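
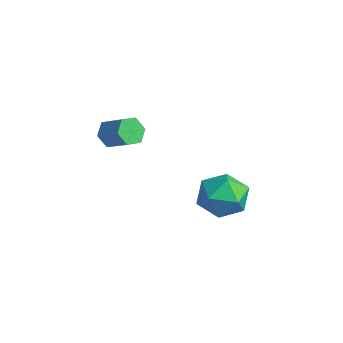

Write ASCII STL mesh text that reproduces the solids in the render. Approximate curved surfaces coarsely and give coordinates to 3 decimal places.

solid 
facet normal -0.804 -0.595 0.020
outer loop
vertex -2.221 -0.201 -2.622
vertex -1.57 -1.085 -2.738
vertex -1.821 -0.712 -1.729
endloop
endfacet
facet normal -0.913 -0.004 0.407
outer loop
vertex -2.221 -0.201 -2.622
vertex -1.821 -0.712 -1.729
vertex -1.844 0.391 -1.77
endloop
endfacet
facet normal -0.829 0.559 -0.021
outer loop
vertex -2.221 -0.201 -2.622
vertex -1.844 0.391 -1.77
vertex -1.609 0.7 -2.803
endloop
endfacet
facet normal -0.667 0.317 -0.674
outer loop
vertex -2.221 -0.201 -2.622
vertex -1.609 0.7 -2.803
vertex -1.439 -0.213 -3.401
endloop
endfacet
facet normal -0.651 -0.395 -0.648
outer loop
vertex -2.221 -0.201 -2.622
vertex -1.439 -0.213 -3.401
vertex -1.57 -1.085 -2.738
endloop
endfacet
facet normal -0.410 0.025 0.912
outer loop
vertex -1.844 0.391 -1.77
vertex -1.821 -0.712 -1.729
vertex -0.961 -0.127 -1.359
endloop
endfacet
facet normal -0.233 -0.930 0.286
outer loop
vertex -1.821 -0.712 -1.729
vertex -1.57 -1.085 -2.738
vertex -0.791 -1.04 -1.957
endloop
endfacet
facet normal 0.014 -0.607 -0.795
outer loop
vertex -1.57 -1.085 -2.738
vertex -1.439 -0.213 -3.401
vertex -0.556 -0.731 -2.99
endloop
endfacet
facet normal -0.011 0.546 -0.837
outer loop
vertex -1.439 -0.213 -3.401
vertex -1.609 0.7 -2.803
vertex -0.579 0.372 -3.031
endloop
endfacet
facet normal -0.273 0.937 0.218
outer loop
vertex -1.609 0.7 -2.803
vertex -1.844 0.391 -1.77
vertex -0.83 0.745 -2.022
endloop
endfacet
facet normal 0.667 -0.317 0.674
outer loop
vertex -0.179 -0.139 -2.138
vertex -0.961 -0.127 -1.359
vertex -0.791 -1.04 -1.957
endloop
endfacet
facet normal 0.829 -0.559 0.021
outer loop
vertex -0.179 -0.139 -2.138
vertex -0.791 -1.04 -1.957
vertex -0.556 -0.731 -2.99
endloop
endfacet
facet normal 0.913 0.004 -0.407
outer loop
vertex -0.179 -0.139 -2.138
vertex -0.556 -0.731 -2.99
vertex -0.579 0.372 -3.031
endloop
endfacet
facet normal 0.804 0.595 -0.020
outer loop
vertex -0.179 -0.139 -2.138
vertex -0.579 0.372 -3.031
vertex -0.83 0.745 -2.022
endloop
endfacet
facet normal 0.651 0.395 0.648
outer loop
vertex -0.179 -0.139 -2.138
vertex -0.83 0.745 -2.022
vertex -0.961 -0.127 -1.359
endloop
endfacet
facet normal 0.011 -0.546 0.837
outer loop
vertex -0.791 -1.04 -1.957
vertex -0.961 -0.127 -1.359
vertex -1.821 -0.712 -1.729
endloop
endfacet
facet normal 0.273 -0.937 -0.218
outer loop
vertex -0.556 -0.731 -2.99
vertex -0.791 -1.04 -1.957
vertex -1.57 -1.085 -2.738
endloop
endfacet
facet normal 0.410 -0.025 -0.912
outer loop
vertex -0.579 0.372 -3.031
vertex -0.556 -0.731 -2.99
vertex -1.439 -0.213 -3.401
endloop
endfacet
facet normal 0.233 0.930 -0.286
outer loop
vertex -0.83 0.745 -2.022
vertex -0.579 0.372 -3.031
vertex -1.609 0.7 -2.803
endloop
endfacet
facet normal -0.014 0.607 0.795
outer loop
vertex -0.961 -0.127 -1.359
vertex -0.83 0.745 -2.022
vertex -1.844 0.391 -1.77
endloop
endfacet
facet normal -0.823 -0.262 -0.503
outer loop
vertex -2.321 -3.819 1.029
vertex -2.571 -4.063 1.565
vertex -2.674 -3.45 1.414
endloop
endfacet
facet normal 0.133 0.774 -0.620
outer loop
vertex -2.321 -3.819 1.029
vertex -2.674 -3.45 1.414
vertex -1.358 -3.512 1.619
endloop
endfacet
facet normal 0.133 0.774 -0.619
outer loop
vertex -1.358 -3.512 1.619
vertex -2.674 -3.45 1.414
vertex -1.712 -3.143 2.004
endloop
endfacet
facet normal 0.822 0.262 0.505
outer loop
vertex -1.358 -3.512 1.619
vertex -1.712 -3.143 2.004
vertex -1.609 -3.757 2.155
endloop
endfacet
facet normal -0.822 -0.263 -0.505
outer loop
vertex -2.674 -3.45 1.414
vertex -2.571 -4.063 1.565
vertex -2.925 -3.695 1.95
endloop
endfacet
facet normal -0.413 0.886 0.212
outer loop
vertex -2.674 -3.45 1.414
vertex -2.925 -3.695 1.95
vertex -1.712 -3.143 2.004
endloop
endfacet
facet normal -0.413 0.886 0.212
outer loop
vertex -1.712 -3.143 2.004
vertex -2.925 -3.695 1.95
vertex -1.963 -3.388 2.54
endloop
endfacet
facet normal 0.822 0.262 0.505
outer loop
vertex -1.712 -3.143 2.004
vertex -1.963 -3.388 2.54
vertex -1.609 -3.757 2.155
endloop
endfacet
facet normal -0.822 -0.263 -0.505
outer loop
vertex -2.925 -3.695 1.95
vertex -2.571 -4.063 1.565
vertex -2.822 -4.308 2.101
endloop
endfacet
facet normal -0.545 0.113 0.831
outer loop
vertex -2.925 -3.695 1.95
vertex -2.822 -4.308 2.101
vertex -1.963 -3.388 2.54
endloop
endfacet
facet normal -0.545 0.112 0.831
outer loop
vertex -1.963 -3.388 2.54
vertex -2.822 -4.308 2.101
vertex -1.859 -4.001 2.691
endloop
endfacet
facet normal 0.823 0.264 0.504
outer loop
vertex -1.963 -3.388 2.54
vertex -1.859 -4.001 2.691
vertex -1.609 -3.757 2.155
endloop
endfacet
facet normal -0.822 -0.262 -0.505
outer loop
vertex -2.822 -4.308 2.101
vertex -2.571 -4.063 1.565
vertex -2.468 -4.677 1.716
endloop
endfacet
facet normal -0.133 -0.774 0.619
outer loop
vertex -2.822 -4.308 2.101
vertex -2.468 -4.677 1.716
vertex -1.859 -4.001 2.691
endloop
endfacet
facet normal -0.133 -0.774 0.619
outer loop
vertex -1.859 -4.001 2.691
vertex -2.468 -4.677 1.716
vertex -1.506 -4.37 2.306
endloop
endfacet
facet normal 0.823 0.262 0.503
outer loop
vertex -1.859 -4.001 2.691
vertex -1.506 -4.37 2.306
vertex -1.609 -3.757 2.155
endloop
endfacet
facet normal -0.822 -0.262 -0.505
outer loop
vertex -2.468 -4.677 1.716
vertex -2.571 -4.063 1.565
vertex -2.217 -4.432 1.18
endloop
endfacet
facet normal 0.413 -0.886 -0.212
outer loop
vertex -2.468 -4.677 1.716
vertex -2.217 -4.432 1.18
vertex -1.506 -4.37 2.306
endloop
endfacet
facet normal 0.413 -0.886 -0.212
outer loop
vertex -1.506 -4.37 2.306
vertex -2.217 -4.432 1.18
vertex -1.255 -4.125 1.77
endloop
endfacet
facet normal 0.822 0.263 0.505
outer loop
vertex -1.506 -4.37 2.306
vertex -1.255 -4.125 1.77
vertex -1.609 -3.757 2.155
endloop
endfacet
facet normal -0.823 -0.264 -0.504
outer loop
vertex -2.217 -4.432 1.18
vertex -2.571 -4.063 1.565
vertex -2.321 -3.819 1.029
endloop
endfacet
facet normal 0.545 -0.112 -0.831
outer loop
vertex -2.217 -4.432 1.18
vertex -2.321 -3.819 1.029
vertex -1.255 -4.125 1.77
endloop
endfacet
facet normal 0.545 -0.113 -0.831
outer loop
vertex -1.255 -4.125 1.77
vertex -2.321 -3.819 1.029
vertex -1.358 -3.512 1.619
endloop
endfacet
facet normal 0.822 0.263 0.505
outer loop
vertex -1.255 -4.125 1.77
vertex -1.358 -3.512 1.619
vertex -1.609 -3.757 2.155
endloop
endfacet

endsolid


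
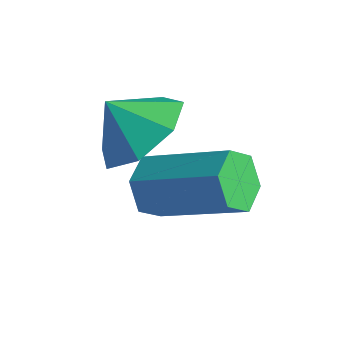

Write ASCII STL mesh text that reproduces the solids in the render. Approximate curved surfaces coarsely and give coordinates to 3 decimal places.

solid 
facet normal -0.814 -0.332 -0.477
outer loop
vertex -1.804 -2.522 -0.938
vertex -2.192 -2.384 -0.372
vertex -2.104 -1.894 -0.863
endloop
endfacet
facet normal 0.393 0.292 -0.872
outer loop
vertex -1.804 -2.522 -0.938
vertex -2.104 -1.894 -0.863
vertex -0.16 -1.853 0.026
endloop
endfacet
facet normal 0.393 0.291 -0.872
outer loop
vertex -0.16 -1.853 0.026
vertex -2.104 -1.894 -0.863
vertex -0.459 -1.225 0.101
endloop
endfacet
facet normal 0.814 0.330 0.478
outer loop
vertex -0.16 -1.853 0.026
vertex -0.459 -1.225 0.101
vertex -0.548 -1.716 0.592
endloop
endfacet
facet normal -0.814 -0.332 -0.477
outer loop
vertex -2.104 -1.894 -0.863
vertex -2.192 -2.384 -0.372
vertex -2.492 -1.756 -0.297
endloop
endfacet
facet normal -0.174 0.923 -0.344
outer loop
vertex -2.104 -1.894 -0.863
vertex -2.492 -1.756 -0.297
vertex -0.459 -1.225 0.101
endloop
endfacet
facet normal -0.174 0.923 -0.344
outer loop
vertex -0.459 -1.225 0.101
vertex -2.492 -1.756 -0.297
vertex -0.847 -1.087 0.667
endloop
endfacet
facet normal 0.814 0.330 0.478
outer loop
vertex -0.459 -1.225 0.101
vertex -0.847 -1.087 0.667
vertex -0.548 -1.716 0.592
endloop
endfacet
facet normal -0.814 -0.332 -0.477
outer loop
vertex -2.492 -1.756 -0.297
vertex -2.192 -2.384 -0.372
vertex -2.58 -2.247 0.194
endloop
endfacet
facet normal -0.567 0.631 0.529
outer loop
vertex -2.492 -1.756 -0.297
vertex -2.58 -2.247 0.194
vertex -0.847 -1.087 0.667
endloop
endfacet
facet normal -0.567 0.632 0.529
outer loop
vertex -0.847 -1.087 0.667
vertex -2.58 -2.247 0.194
vertex -0.936 -1.578 1.158
endloop
endfacet
facet normal 0.814 0.330 0.478
outer loop
vertex -0.847 -1.087 0.667
vertex -0.936 -1.578 1.158
vertex -0.548 -1.716 0.592
endloop
endfacet
facet normal -0.814 -0.330 -0.478
outer loop
vertex -2.58 -2.247 0.194
vertex -2.192 -2.384 -0.372
vertex -2.281 -2.875 0.119
endloop
endfacet
facet normal -0.393 -0.291 0.872
outer loop
vertex -2.58 -2.247 0.194
vertex -2.281 -2.875 0.119
vertex -0.936 -1.578 1.158
endloop
endfacet
facet normal -0.393 -0.292 0.872
outer loop
vertex -0.936 -1.578 1.158
vertex -2.281 -2.875 0.119
vertex -0.636 -2.206 1.083
endloop
endfacet
facet normal 0.814 0.332 0.477
outer loop
vertex -0.936 -1.578 1.158
vertex -0.636 -2.206 1.083
vertex -0.548 -1.716 0.592
endloop
endfacet
facet normal -0.814 -0.330 -0.478
outer loop
vertex -2.281 -2.875 0.119
vertex -2.192 -2.384 -0.372
vertex -1.893 -3.013 -0.447
endloop
endfacet
facet normal 0.174 -0.923 0.344
outer loop
vertex -2.281 -2.875 0.119
vertex -1.893 -3.013 -0.447
vertex -0.636 -2.206 1.083
endloop
endfacet
facet normal 0.174 -0.923 0.344
outer loop
vertex -0.636 -2.206 1.083
vertex -1.893 -3.013 -0.447
vertex -0.248 -2.344 0.517
endloop
endfacet
facet normal 0.814 0.332 0.477
outer loop
vertex -0.636 -2.206 1.083
vertex -0.248 -2.344 0.517
vertex -0.548 -1.716 0.592
endloop
endfacet
facet normal -0.814 -0.330 -0.478
outer loop
vertex -1.893 -3.013 -0.447
vertex -2.192 -2.384 -0.372
vertex -1.804 -2.522 -0.938
endloop
endfacet
facet normal 0.567 -0.632 -0.529
outer loop
vertex -1.893 -3.013 -0.447
vertex -1.804 -2.522 -0.938
vertex -0.248 -2.344 0.517
endloop
endfacet
facet normal 0.567 -0.631 -0.529
outer loop
vertex -0.248 -2.344 0.517
vertex -1.804 -2.522 -0.938
vertex -0.16 -1.853 0.026
endloop
endfacet
facet normal 0.814 0.332 0.477
outer loop
vertex -0.248 -2.344 0.517
vertex -0.16 -1.853 0.026
vertex -0.548 -1.716 0.592
endloop
endfacet
facet normal 0.582 0.335 -0.742
outer loop
vertex -1.613 -3.249 1.606
vertex -2.298 -2.506 1.404
vertex -1.493 -2.48 2.047
endloop
endfacet
facet normal 0.212 -0.511 0.833
outer loop
vertex -1.613 -3.249 1.606
vertex -1.493 -2.48 2.047
vertex -2.902 -2.854 2.176
endloop
endfacet
facet normal 0.581 0.335 -0.742
outer loop
vertex -1.493 -2.48 2.047
vertex -2.298 -2.506 1.404
vertex -1.979 -1.731 2.004
endloop
endfacet
facet normal 0.065 0.099 0.993
outer loop
vertex -1.493 -2.48 2.047
vertex -1.979 -1.731 2.004
vertex -2.902 -2.854 2.176
endloop
endfacet
facet normal 0.582 0.335 -0.741
outer loop
vertex -1.979 -1.731 2.004
vertex -2.298 -2.506 1.404
vertex -2.705 -1.566 1.509
endloop
endfacet
facet normal -0.423 0.467 0.776
outer loop
vertex -1.979 -1.731 2.004
vertex -2.705 -1.566 1.509
vertex -2.902 -2.854 2.176
endloop
endfacet
facet normal 0.581 0.335 -0.742
outer loop
vertex -2.705 -1.566 1.509
vertex -2.298 -2.506 1.404
vertex -3.124 -2.108 0.936
endloop
endfacet
facet normal -0.883 0.315 0.348
outer loop
vertex -2.705 -1.566 1.509
vertex -3.124 -2.108 0.936
vertex -2.902 -2.854 2.176
endloop
endfacet
facet normal 0.581 0.335 -0.742
outer loop
vertex -3.124 -2.108 0.936
vertex -2.298 -2.506 1.404
vertex -2.921 -2.95 0.715
endloop
endfacet
facet normal -0.970 -0.241 0.028
outer loop
vertex -3.124 -2.108 0.936
vertex -2.921 -2.95 0.715
vertex -2.902 -2.854 2.176
endloop
endfacet
facet normal 0.582 0.334 -0.741
outer loop
vertex -2.921 -2.95 0.715
vertex -2.298 -2.506 1.404
vertex -2.249 -3.458 1.013
endloop
endfacet
facet normal -0.619 -0.783 0.060
outer loop
vertex -2.921 -2.95 0.715
vertex -2.249 -3.458 1.013
vertex -2.902 -2.854 2.176
endloop
endfacet
facet normal 0.582 0.335 -0.742
outer loop
vertex -2.249 -3.458 1.013
vertex -2.298 -2.506 1.404
vertex -1.613 -3.249 1.606
endloop
endfacet
facet normal -0.092 -0.904 0.418
outer loop
vertex -2.249 -3.458 1.013
vertex -1.613 -3.249 1.606
vertex -2.902 -2.854 2.176
endloop
endfacet

endsolid


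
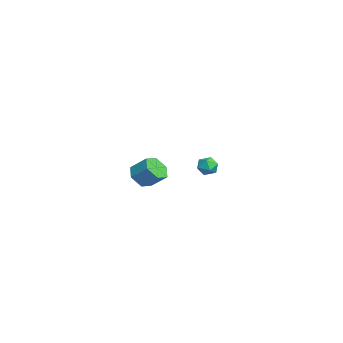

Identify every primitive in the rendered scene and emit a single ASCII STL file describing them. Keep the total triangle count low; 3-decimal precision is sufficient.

solid 
facet normal -0.717 -0.682 0.143
outer loop
vertex -4.584 1.144 -0.943
vertex -4.212 0.689 -1.248
vertex -4.161 0.773 -0.593
endloop
endfacet
facet normal -0.721 -0.195 0.665
outer loop
vertex -4.584 1.144 -0.943
vertex -4.161 0.773 -0.593
vertex -4.218 1.42 -0.465
endloop
endfacet
facet normal -0.816 0.447 0.367
outer loop
vertex -4.584 1.144 -0.943
vertex -4.218 1.42 -0.465
vertex -4.304 1.736 -1.041
endloop
endfacet
facet normal -0.871 0.356 -0.339
outer loop
vertex -4.584 1.144 -0.943
vertex -4.304 1.736 -1.041
vertex -4.3 1.284 -1.525
endloop
endfacet
facet normal -0.810 -0.342 -0.477
outer loop
vertex -4.584 1.144 -0.943
vertex -4.3 1.284 -1.525
vertex -4.212 0.689 -1.248
endloop
endfacet
facet normal -0.079 -0.200 0.977
outer loop
vertex -4.218 1.42 -0.465
vertex -4.161 0.773 -0.593
vertex -3.62 1.136 -0.475
endloop
endfacet
facet normal -0.073 -0.989 0.132
outer loop
vertex -4.161 0.773 -0.593
vertex -4.212 0.689 -1.248
vertex -3.616 0.684 -0.959
endloop
endfacet
facet normal -0.223 -0.438 -0.871
outer loop
vertex -4.212 0.689 -1.248
vertex -4.3 1.284 -1.525
vertex -3.702 1.0 -1.535
endloop
endfacet
facet normal -0.322 0.691 -0.648
outer loop
vertex -4.3 1.284 -1.525
vertex -4.304 1.736 -1.041
vertex -3.759 1.647 -1.407
endloop
endfacet
facet normal -0.233 0.838 0.494
outer loop
vertex -4.304 1.736 -1.041
vertex -4.218 1.42 -0.465
vertex -3.708 1.731 -0.752
endloop
endfacet
facet normal 0.871 -0.356 0.339
outer loop
vertex -3.336 1.276 -1.057
vertex -3.62 1.136 -0.475
vertex -3.616 0.684 -0.959
endloop
endfacet
facet normal 0.816 -0.447 -0.367
outer loop
vertex -3.336 1.276 -1.057
vertex -3.616 0.684 -0.959
vertex -3.702 1.0 -1.535
endloop
endfacet
facet normal 0.721 0.195 -0.665
outer loop
vertex -3.336 1.276 -1.057
vertex -3.702 1.0 -1.535
vertex -3.759 1.647 -1.407
endloop
endfacet
facet normal 0.717 0.682 -0.143
outer loop
vertex -3.336 1.276 -1.057
vertex -3.759 1.647 -1.407
vertex -3.708 1.731 -0.752
endloop
endfacet
facet normal 0.810 0.342 0.477
outer loop
vertex -3.336 1.276 -1.057
vertex -3.708 1.731 -0.752
vertex -3.62 1.136 -0.475
endloop
endfacet
facet normal 0.322 -0.691 0.648
outer loop
vertex -3.616 0.684 -0.959
vertex -3.62 1.136 -0.475
vertex -4.161 0.773 -0.593
endloop
endfacet
facet normal 0.233 -0.838 -0.494
outer loop
vertex -3.702 1.0 -1.535
vertex -3.616 0.684 -0.959
vertex -4.212 0.689 -1.248
endloop
endfacet
facet normal 0.079 0.200 -0.977
outer loop
vertex -3.759 1.647 -1.407
vertex -3.702 1.0 -1.535
vertex -4.3 1.284 -1.525
endloop
endfacet
facet normal 0.073 0.989 -0.132
outer loop
vertex -3.708 1.731 -0.752
vertex -3.759 1.647 -1.407
vertex -4.304 1.736 -1.041
endloop
endfacet
facet normal 0.223 0.438 0.871
outer loop
vertex -3.62 1.136 -0.475
vertex -3.708 1.731 -0.752
vertex -4.218 1.42 -0.465
endloop
endfacet
facet normal -0.374 -0.664 -0.647
outer loop
vertex 3.455 -2.636 0.755
vertex 2.779 -2.634 1.144
vertex 2.895 -2.13 0.56
endloop
endfacet
facet normal 0.587 0.373 -0.719
outer loop
vertex 3.455 -2.636 0.755
vertex 2.895 -2.13 0.56
vertex 3.878 -1.888 1.488
endloop
endfacet
facet normal 0.587 0.372 -0.719
outer loop
vertex 3.878 -1.888 1.488
vertex 2.895 -2.13 0.56
vertex 3.318 -1.381 1.293
endloop
endfacet
facet normal 0.374 0.663 0.649
outer loop
vertex 3.878 -1.888 1.488
vertex 3.318 -1.381 1.293
vertex 3.201 -1.886 1.876
endloop
endfacet
facet normal -0.374 -0.664 -0.647
outer loop
vertex 2.895 -2.13 0.56
vertex 2.779 -2.634 1.144
vertex 2.219 -2.128 0.949
endloop
endfacet
facet normal -0.329 0.749 -0.575
outer loop
vertex 2.895 -2.13 0.56
vertex 2.219 -2.128 0.949
vertex 3.318 -1.381 1.293
endloop
endfacet
facet normal -0.329 0.749 -0.576
outer loop
vertex 3.318 -1.381 1.293
vertex 2.219 -2.128 0.949
vertex 2.641 -1.379 1.682
endloop
endfacet
facet normal 0.375 0.662 0.649
outer loop
vertex 3.318 -1.381 1.293
vertex 2.641 -1.379 1.682
vertex 3.201 -1.886 1.876
endloop
endfacet
facet normal -0.374 -0.663 -0.648
outer loop
vertex 2.219 -2.128 0.949
vertex 2.779 -2.634 1.144
vertex 2.102 -2.632 1.532
endloop
endfacet
facet normal -0.915 0.377 0.142
outer loop
vertex 2.219 -2.128 0.949
vertex 2.102 -2.632 1.532
vertex 2.641 -1.379 1.682
endloop
endfacet
facet normal -0.915 0.376 0.144
outer loop
vertex 2.641 -1.379 1.682
vertex 2.102 -2.632 1.532
vertex 2.525 -1.884 2.265
endloop
endfacet
facet normal 0.375 0.662 0.648
outer loop
vertex 2.641 -1.379 1.682
vertex 2.525 -1.884 2.265
vertex 3.201 -1.886 1.876
endloop
endfacet
facet normal -0.374 -0.663 -0.649
outer loop
vertex 2.102 -2.632 1.532
vertex 2.779 -2.634 1.144
vertex 2.662 -3.139 1.727
endloop
endfacet
facet normal -0.587 -0.372 0.719
outer loop
vertex 2.102 -2.632 1.532
vertex 2.662 -3.139 1.727
vertex 2.525 -1.884 2.265
endloop
endfacet
facet normal -0.587 -0.372 0.719
outer loop
vertex 2.525 -1.884 2.265
vertex 2.662 -3.139 1.727
vertex 3.085 -2.39 2.46
endloop
endfacet
facet normal 0.374 0.664 0.647
outer loop
vertex 2.525 -1.884 2.265
vertex 3.085 -2.39 2.46
vertex 3.201 -1.886 1.876
endloop
endfacet
facet normal -0.375 -0.662 -0.649
outer loop
vertex 2.662 -3.139 1.727
vertex 2.779 -2.634 1.144
vertex 3.339 -3.141 1.338
endloop
endfacet
facet normal 0.329 -0.749 0.576
outer loop
vertex 2.662 -3.139 1.727
vertex 3.339 -3.141 1.338
vertex 3.085 -2.39 2.46
endloop
endfacet
facet normal 0.329 -0.749 0.576
outer loop
vertex 3.085 -2.39 2.46
vertex 3.339 -3.141 1.338
vertex 3.761 -2.392 2.071
endloop
endfacet
facet normal 0.374 0.664 0.647
outer loop
vertex 3.085 -2.39 2.46
vertex 3.761 -2.392 2.071
vertex 3.201 -1.886 1.876
endloop
endfacet
facet normal -0.375 -0.662 -0.648
outer loop
vertex 3.339 -3.141 1.338
vertex 2.779 -2.634 1.144
vertex 3.455 -2.636 0.755
endloop
endfacet
facet normal 0.916 -0.376 -0.143
outer loop
vertex 3.339 -3.141 1.338
vertex 3.455 -2.636 0.755
vertex 3.761 -2.392 2.071
endloop
endfacet
facet normal 0.915 -0.378 -0.143
outer loop
vertex 3.761 -2.392 2.071
vertex 3.455 -2.636 0.755
vertex 3.878 -1.888 1.488
endloop
endfacet
facet normal 0.374 0.663 0.648
outer loop
vertex 3.761 -2.392 2.071
vertex 3.878 -1.888 1.488
vertex 3.201 -1.886 1.876
endloop
endfacet

endsolid


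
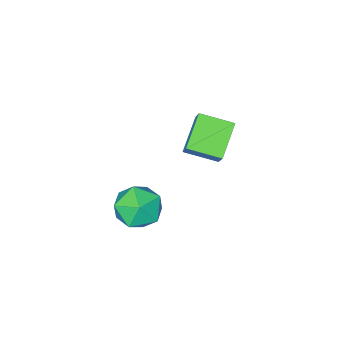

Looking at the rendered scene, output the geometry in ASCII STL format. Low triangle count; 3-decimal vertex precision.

solid 
facet normal -0.637 0.727 -0.257
outer loop
vertex -4.324 1.302 3.183
vertex -3.077 2.051 2.21
vertex -4.712 0.593 2.139
endloop
endfacet
facet normal -0.712 -0.428 0.556
outer loop
vertex -3.743 -0.511 2.53
vertex -4.324 1.302 3.183
vertex -4.712 0.593 2.139
endloop
endfacet
facet normal -0.637 0.727 -0.257
outer loop
vertex -4.712 0.593 2.139
vertex -3.077 2.051 2.21
vertex -3.465 1.342 1.166
endloop
endfacet
facet normal -0.294 -0.538 -0.790
outer loop
vertex -3.465 1.342 1.166
vertex -3.743 -0.511 2.53
vertex -4.712 0.593 2.139
endloop
endfacet
facet normal 0.294 0.538 0.790
outer loop
vertex -4.324 1.302 3.183
vertex -2.108 0.947 2.601
vertex -3.077 2.051 2.21
endloop
endfacet
facet normal -0.712 -0.428 0.556
outer loop
vertex -3.355 0.198 3.574
vertex -4.324 1.302 3.183
vertex -3.743 -0.511 2.53
endloop
endfacet
facet normal 0.294 0.538 0.790
outer loop
vertex -3.355 0.198 3.574
vertex -2.108 0.947 2.601
vertex -4.324 1.302 3.183
endloop
endfacet
facet normal 0.712 0.428 -0.556
outer loop
vertex -3.077 2.051 2.21
vertex -2.108 0.947 2.601
vertex -3.465 1.342 1.166
endloop
endfacet
facet normal -0.294 -0.538 -0.790
outer loop
vertex -2.496 0.238 1.557
vertex -3.743 -0.511 2.53
vertex -3.465 1.342 1.166
endloop
endfacet
facet normal 0.712 0.428 -0.556
outer loop
vertex -3.465 1.342 1.166
vertex -2.108 0.947 2.601
vertex -2.496 0.238 1.557
endloop
endfacet
facet normal 0.637 -0.727 0.257
outer loop
vertex -2.496 0.238 1.557
vertex -3.355 0.198 3.574
vertex -3.743 -0.511 2.53
endloop
endfacet
facet normal 0.637 -0.727 0.257
outer loop
vertex -2.108 0.947 2.601
vertex -3.355 0.198 3.574
vertex -2.496 0.238 1.557
endloop
endfacet
facet normal -0.637 -0.176 0.750
outer loop
vertex 0.272 2.349 2.134
vertex 0.112 1.302 1.753
vertex 0.93 1.512 2.497
endloop
endfacet
facet normal -0.140 0.299 0.944
outer loop
vertex 0.272 2.349 2.134
vertex 0.93 1.512 2.497
vertex 1.379 2.512 2.247
endloop
endfacet
facet normal -0.176 0.852 0.494
outer loop
vertex 0.272 2.349 2.134
vertex 1.379 2.512 2.247
vertex 0.839 2.921 1.349
endloop
endfacet
facet normal -0.695 0.719 0.022
outer loop
vertex 0.272 2.349 2.134
vertex 0.839 2.921 1.349
vertex 0.056 2.173 1.043
endloop
endfacet
facet normal -0.980 0.084 0.180
outer loop
vertex 0.272 2.349 2.134
vertex 0.056 2.173 1.043
vertex 0.112 1.302 1.753
endloop
endfacet
facet normal 0.499 -0.007 0.867
outer loop
vertex 1.379 2.512 2.247
vertex 0.93 1.512 2.497
vertex 1.904 1.567 1.937
endloop
endfacet
facet normal -0.304 -0.775 0.553
outer loop
vertex 0.93 1.512 2.497
vertex 0.112 1.302 1.753
vertex 1.121 0.819 1.631
endloop
endfacet
facet normal -0.859 -0.356 -0.369
outer loop
vertex 0.112 1.302 1.753
vertex 0.056 2.173 1.043
vertex 0.581 1.228 0.733
endloop
endfacet
facet normal -0.397 0.672 -0.625
outer loop
vertex 0.056 2.173 1.043
vertex 0.839 2.921 1.349
vertex 1.03 2.228 0.483
endloop
endfacet
facet normal 0.441 0.887 0.139
outer loop
vertex 0.839 2.921 1.349
vertex 1.379 2.512 2.247
vertex 1.848 2.438 1.227
endloop
endfacet
facet normal 0.695 -0.719 -0.022
outer loop
vertex 1.688 1.391 0.846
vertex 1.904 1.567 1.937
vertex 1.121 0.819 1.631
endloop
endfacet
facet normal 0.176 -0.852 -0.494
outer loop
vertex 1.688 1.391 0.846
vertex 1.121 0.819 1.631
vertex 0.581 1.228 0.733
endloop
endfacet
facet normal 0.140 -0.299 -0.944
outer loop
vertex 1.688 1.391 0.846
vertex 0.581 1.228 0.733
vertex 1.03 2.228 0.483
endloop
endfacet
facet normal 0.637 0.176 -0.750
outer loop
vertex 1.688 1.391 0.846
vertex 1.03 2.228 0.483
vertex 1.848 2.438 1.227
endloop
endfacet
facet normal 0.980 -0.084 -0.180
outer loop
vertex 1.688 1.391 0.846
vertex 1.848 2.438 1.227
vertex 1.904 1.567 1.937
endloop
endfacet
facet normal 0.397 -0.672 0.625
outer loop
vertex 1.121 0.819 1.631
vertex 1.904 1.567 1.937
vertex 0.93 1.512 2.497
endloop
endfacet
facet normal -0.441 -0.887 -0.139
outer loop
vertex 0.581 1.228 0.733
vertex 1.121 0.819 1.631
vertex 0.112 1.302 1.753
endloop
endfacet
facet normal -0.499 0.007 -0.867
outer loop
vertex 1.03 2.228 0.483
vertex 0.581 1.228 0.733
vertex 0.056 2.173 1.043
endloop
endfacet
facet normal 0.304 0.775 -0.553
outer loop
vertex 1.848 2.438 1.227
vertex 1.03 2.228 0.483
vertex 0.839 2.921 1.349
endloop
endfacet
facet normal 0.859 0.356 0.369
outer loop
vertex 1.904 1.567 1.937
vertex 1.848 2.438 1.227
vertex 1.379 2.512 2.247
endloop
endfacet

endsolid


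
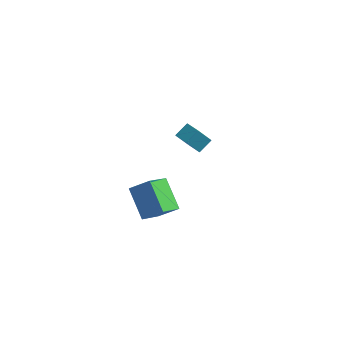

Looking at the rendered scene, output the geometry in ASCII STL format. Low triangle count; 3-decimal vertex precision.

solid 
facet normal -0.759 -0.245 -0.604
outer loop
vertex -1.645 -3.1 -1.833
vertex -1.461 -1.749 -2.612
vertex -0.383 -3.981 -3.062
endloop
endfacet
facet normal -0.117 -0.860 0.496
outer loop
vertex 0.641 -3.651 -2.248
vertex -1.645 -3.1 -1.833
vertex -0.383 -3.981 -3.062
endloop
endfacet
facet normal -0.759 -0.245 -0.603
outer loop
vertex -0.383 -3.981 -3.062
vertex -1.461 -1.749 -2.612
vertex -0.199 -2.631 -3.842
endloop
endfacet
facet normal 0.640 -0.448 -0.624
outer loop
vertex -0.199 -2.631 -3.842
vertex 0.641 -3.651 -2.248
vertex -0.383 -3.981 -3.062
endloop
endfacet
facet normal -0.640 0.447 0.624
outer loop
vertex -1.645 -3.1 -1.833
vertex -0.437 -1.419 -1.798
vertex -1.461 -1.749 -2.612
endloop
endfacet
facet normal -0.117 -0.860 0.497
outer loop
vertex -0.621 -2.769 -1.018
vertex -1.645 -3.1 -1.833
vertex 0.641 -3.651 -2.248
endloop
endfacet
facet normal -0.641 0.448 0.624
outer loop
vertex -0.621 -2.769 -1.018
vertex -0.437 -1.419 -1.798
vertex -1.645 -3.1 -1.833
endloop
endfacet
facet normal 0.117 0.860 -0.496
outer loop
vertex -1.461 -1.749 -2.612
vertex -0.437 -1.419 -1.798
vertex -0.199 -2.631 -3.842
endloop
endfacet
facet normal 0.641 -0.447 -0.624
outer loop
vertex 0.825 -2.3 -3.027
vertex 0.641 -3.651 -2.248
vertex -0.199 -2.631 -3.842
endloop
endfacet
facet normal 0.117 0.860 -0.496
outer loop
vertex -0.199 -2.631 -3.842
vertex -0.437 -1.419 -1.798
vertex 0.825 -2.3 -3.027
endloop
endfacet
facet normal 0.759 0.245 0.603
outer loop
vertex 0.825 -2.3 -3.027
vertex -0.621 -2.769 -1.018
vertex 0.641 -3.651 -2.248
endloop
endfacet
facet normal 0.759 0.245 0.603
outer loop
vertex -0.437 -1.419 -1.798
vertex -0.621 -2.769 -1.018
vertex 0.825 -2.3 -3.027
endloop
endfacet
facet normal -0.893 0.439 -0.103
outer loop
vertex -2.518 3.312 -2.781
vertex -2.209 4.074 -2.211
vertex -2.061 3.975 -3.914
endloop
endfacet
facet normal -0.310 -0.761 -0.570
outer loop
vertex -1.151 3.526 -3.809
vertex -2.518 3.312 -2.781
vertex -2.061 3.975 -3.914
endloop
endfacet
facet normal -0.892 0.440 -0.103
outer loop
vertex -2.061 3.975 -3.914
vertex -2.209 4.074 -2.211
vertex -1.752 4.736 -3.344
endloop
endfacet
facet normal 0.329 0.477 -0.815
outer loop
vertex -1.752 4.736 -3.344
vertex -1.151 3.526 -3.809
vertex -2.061 3.975 -3.914
endloop
endfacet
facet normal -0.329 -0.476 0.815
outer loop
vertex -2.518 3.312 -2.781
vertex -1.299 3.625 -2.106
vertex -2.209 4.074 -2.211
endloop
endfacet
facet normal -0.309 -0.762 -0.570
outer loop
vertex -1.608 2.864 -2.676
vertex -2.518 3.312 -2.781
vertex -1.151 3.526 -3.809
endloop
endfacet
facet normal -0.329 -0.477 0.815
outer loop
vertex -1.608 2.864 -2.676
vertex -1.299 3.625 -2.106
vertex -2.518 3.312 -2.781
endloop
endfacet
facet normal 0.310 0.761 0.570
outer loop
vertex -2.209 4.074 -2.211
vertex -1.299 3.625 -2.106
vertex -1.752 4.736 -3.344
endloop
endfacet
facet normal 0.329 0.477 -0.815
outer loop
vertex -0.842 4.288 -3.239
vertex -1.151 3.526 -3.809
vertex -1.752 4.736 -3.344
endloop
endfacet
facet normal 0.309 0.761 0.570
outer loop
vertex -1.752 4.736 -3.344
vertex -1.299 3.625 -2.106
vertex -0.842 4.288 -3.239
endloop
endfacet
facet normal 0.892 -0.439 0.103
outer loop
vertex -0.842 4.288 -3.239
vertex -1.608 2.864 -2.676
vertex -1.151 3.526 -3.809
endloop
endfacet
facet normal 0.892 -0.439 0.103
outer loop
vertex -1.299 3.625 -2.106
vertex -1.608 2.864 -2.676
vertex -0.842 4.288 -3.239
endloop
endfacet

endsolid


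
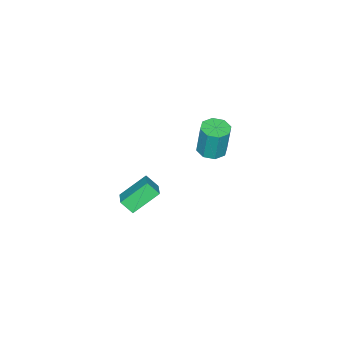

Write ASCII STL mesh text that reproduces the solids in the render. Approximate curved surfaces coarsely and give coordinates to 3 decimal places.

solid 
facet normal -0.725 -0.584 -0.366
outer loop
vertex 2.149 2.931 1.981
vertex 1.958 3.611 1.273
vertex 3.427 2.076 0.814
endloop
endfacet
facet normal 0.190 -0.681 0.707
outer loop
vertex 4.362 2.829 1.287
vertex 2.149 2.931 1.981
vertex 3.427 2.076 0.814
endloop
endfacet
facet normal -0.725 -0.584 -0.366
outer loop
vertex 3.427 2.076 0.814
vertex 1.958 3.611 1.273
vertex 3.236 2.756 0.107
endloop
endfacet
facet normal 0.662 -0.443 -0.605
outer loop
vertex 3.236 2.756 0.107
vertex 4.362 2.829 1.287
vertex 3.427 2.076 0.814
endloop
endfacet
facet normal -0.662 0.443 0.604
outer loop
vertex 2.149 2.931 1.981
vertex 2.893 4.364 1.746
vertex 1.958 3.611 1.273
endloop
endfacet
facet normal 0.191 -0.680 0.708
outer loop
vertex 3.084 3.684 2.453
vertex 2.149 2.931 1.981
vertex 4.362 2.829 1.287
endloop
endfacet
facet normal -0.662 0.443 0.605
outer loop
vertex 3.084 3.684 2.453
vertex 2.893 4.364 1.746
vertex 2.149 2.931 1.981
endloop
endfacet
facet normal -0.190 0.681 -0.708
outer loop
vertex 1.958 3.611 1.273
vertex 2.893 4.364 1.746
vertex 3.236 2.756 0.107
endloop
endfacet
facet normal 0.662 -0.443 -0.604
outer loop
vertex 4.171 3.509 0.579
vertex 4.362 2.829 1.287
vertex 3.236 2.756 0.107
endloop
endfacet
facet normal -0.191 0.680 -0.708
outer loop
vertex 3.236 2.756 0.107
vertex 2.893 4.364 1.746
vertex 4.171 3.509 0.579
endloop
endfacet
facet normal 0.725 0.584 0.366
outer loop
vertex 4.171 3.509 0.579
vertex 3.084 3.684 2.453
vertex 4.362 2.829 1.287
endloop
endfacet
facet normal 0.725 0.584 0.366
outer loop
vertex 2.893 4.364 1.746
vertex 3.084 3.684 2.453
vertex 4.171 3.509 0.579
endloop
endfacet
facet normal -0.023 -0.134 -0.991
outer loop
vertex -3.096 3.109 -0.254
vertex -3.995 3.085 -0.23
vertex -3.378 3.733 -0.332
endloop
endfacet
facet normal 0.912 0.403 -0.076
outer loop
vertex -3.096 3.109 -0.254
vertex -3.378 3.733 -0.332
vertex -3.046 3.399 1.886
endloop
endfacet
facet normal 0.912 0.403 -0.076
outer loop
vertex -3.046 3.399 1.886
vertex -3.378 3.733 -0.332
vertex -3.328 4.023 1.808
endloop
endfacet
facet normal 0.023 0.134 0.991
outer loop
vertex -3.046 3.399 1.886
vertex -3.328 4.023 1.808
vertex -3.945 3.375 1.91
endloop
endfacet
facet normal -0.023 -0.134 -0.991
outer loop
vertex -3.378 3.733 -0.332
vertex -3.995 3.085 -0.23
vertex -4.022 3.977 -0.35
endloop
endfacet
facet normal 0.354 0.925 -0.134
outer loop
vertex -3.378 3.733 -0.332
vertex -4.022 3.977 -0.35
vertex -3.328 4.023 1.808
endloop
endfacet
facet normal 0.354 0.925 -0.134
outer loop
vertex -3.328 4.023 1.808
vertex -4.022 3.977 -0.35
vertex -3.972 4.267 1.79
endloop
endfacet
facet normal 0.023 0.134 0.991
outer loop
vertex -3.328 4.023 1.808
vertex -3.972 4.267 1.79
vertex -3.945 3.375 1.91
endloop
endfacet
facet normal -0.023 -0.134 -0.991
outer loop
vertex -4.022 3.977 -0.35
vertex -3.995 3.085 -0.23
vertex -4.65 3.698 -0.298
endloop
endfacet
facet normal -0.411 0.905 -0.113
outer loop
vertex -4.022 3.977 -0.35
vertex -4.65 3.698 -0.298
vertex -3.972 4.267 1.79
endloop
endfacet
facet normal -0.411 0.905 -0.113
outer loop
vertex -3.972 4.267 1.79
vertex -4.65 3.698 -0.298
vertex -4.6 3.988 1.842
endloop
endfacet
facet normal 0.023 0.134 0.991
outer loop
vertex -3.972 4.267 1.79
vertex -4.6 3.988 1.842
vertex -3.945 3.375 1.91
endloop
endfacet
facet normal -0.023 -0.134 -0.991
outer loop
vertex -4.65 3.698 -0.298
vertex -3.995 3.085 -0.23
vertex -4.894 3.061 -0.206
endloop
endfacet
facet normal -0.935 0.354 -0.026
outer loop
vertex -4.65 3.698 -0.298
vertex -4.894 3.061 -0.206
vertex -4.6 3.988 1.842
endloop
endfacet
facet normal -0.935 0.354 -0.026
outer loop
vertex -4.6 3.988 1.842
vertex -4.894 3.061 -0.206
vertex -4.844 3.351 1.934
endloop
endfacet
facet normal 0.023 0.134 0.991
outer loop
vertex -4.6 3.988 1.842
vertex -4.844 3.351 1.934
vertex -3.945 3.375 1.91
endloop
endfacet
facet normal -0.023 -0.134 -0.991
outer loop
vertex -4.894 3.061 -0.206
vertex -3.995 3.085 -0.23
vertex -4.612 2.437 -0.128
endloop
endfacet
facet normal -0.912 -0.403 0.076
outer loop
vertex -4.894 3.061 -0.206
vertex -4.612 2.437 -0.128
vertex -4.844 3.351 1.934
endloop
endfacet
facet normal -0.912 -0.403 0.076
outer loop
vertex -4.844 3.351 1.934
vertex -4.612 2.437 -0.128
vertex -4.562 2.727 2.012
endloop
endfacet
facet normal 0.023 0.134 0.991
outer loop
vertex -4.844 3.351 1.934
vertex -4.562 2.727 2.012
vertex -3.945 3.375 1.91
endloop
endfacet
facet normal -0.023 -0.134 -0.991
outer loop
vertex -4.612 2.437 -0.128
vertex -3.995 3.085 -0.23
vertex -3.968 2.193 -0.11
endloop
endfacet
facet normal -0.354 -0.925 0.134
outer loop
vertex -4.612 2.437 -0.128
vertex -3.968 2.193 -0.11
vertex -4.562 2.727 2.012
endloop
endfacet
facet normal -0.354 -0.925 0.134
outer loop
vertex -4.562 2.727 2.012
vertex -3.968 2.193 -0.11
vertex -3.918 2.483 2.03
endloop
endfacet
facet normal 0.023 0.134 0.991
outer loop
vertex -4.562 2.727 2.012
vertex -3.918 2.483 2.03
vertex -3.945 3.375 1.91
endloop
endfacet
facet normal -0.023 -0.134 -0.991
outer loop
vertex -3.968 2.193 -0.11
vertex -3.995 3.085 -0.23
vertex -3.34 2.472 -0.162
endloop
endfacet
facet normal 0.411 -0.905 0.113
outer loop
vertex -3.968 2.193 -0.11
vertex -3.34 2.472 -0.162
vertex -3.918 2.483 2.03
endloop
endfacet
facet normal 0.411 -0.905 0.113
outer loop
vertex -3.918 2.483 2.03
vertex -3.34 2.472 -0.162
vertex -3.29 2.762 1.978
endloop
endfacet
facet normal 0.023 0.134 0.991
outer loop
vertex -3.918 2.483 2.03
vertex -3.29 2.762 1.978
vertex -3.945 3.375 1.91
endloop
endfacet
facet normal -0.023 -0.134 -0.991
outer loop
vertex -3.34 2.472 -0.162
vertex -3.995 3.085 -0.23
vertex -3.096 3.109 -0.254
endloop
endfacet
facet normal 0.935 -0.354 0.026
outer loop
vertex -3.34 2.472 -0.162
vertex -3.096 3.109 -0.254
vertex -3.29 2.762 1.978
endloop
endfacet
facet normal 0.935 -0.354 0.026
outer loop
vertex -3.29 2.762 1.978
vertex -3.096 3.109 -0.254
vertex -3.046 3.399 1.886
endloop
endfacet
facet normal 0.023 0.134 0.991
outer loop
vertex -3.29 2.762 1.978
vertex -3.046 3.399 1.886
vertex -3.945 3.375 1.91
endloop
endfacet

endsolid


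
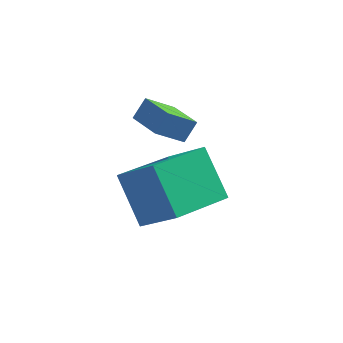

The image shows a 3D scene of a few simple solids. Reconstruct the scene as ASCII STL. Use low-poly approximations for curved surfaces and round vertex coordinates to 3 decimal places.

solid 
facet normal -0.651 0.362 -0.667
outer loop
vertex -5.051 -0.221 -0.69
vertex -3.681 1.431 -1.13
vertex -4.204 -1.3 -2.104
endloop
endfacet
facet normal -0.625 -0.754 0.201
outer loop
vertex -2.999 -1.971 -0.87
vertex -5.051 -0.221 -0.69
vertex -4.204 -1.3 -2.104
endloop
endfacet
facet normal -0.651 0.363 -0.667
outer loop
vertex -4.204 -1.3 -2.104
vertex -3.681 1.431 -1.13
vertex -2.834 0.351 -2.544
endloop
endfacet
facet normal 0.430 -0.548 -0.718
outer loop
vertex -2.834 0.351 -2.544
vertex -2.999 -1.971 -0.87
vertex -4.204 -1.3 -2.104
endloop
endfacet
facet normal -0.430 0.548 0.718
outer loop
vertex -5.051 -0.221 -0.69
vertex -2.476 0.76 0.104
vertex -3.681 1.431 -1.13
endloop
endfacet
facet normal -0.625 -0.754 0.201
outer loop
vertex -3.846 -0.891 0.544
vertex -5.051 -0.221 -0.69
vertex -2.999 -1.971 -0.87
endloop
endfacet
facet normal -0.430 0.548 0.717
outer loop
vertex -3.846 -0.891 0.544
vertex -2.476 0.76 0.104
vertex -5.051 -0.221 -0.69
endloop
endfacet
facet normal 0.626 0.754 -0.201
outer loop
vertex -3.681 1.431 -1.13
vertex -2.476 0.76 0.104
vertex -2.834 0.351 -2.544
endloop
endfacet
facet normal 0.430 -0.548 -0.718
outer loop
vertex -1.629 -0.319 -1.31
vertex -2.999 -1.971 -0.87
vertex -2.834 0.351 -2.544
endloop
endfacet
facet normal 0.625 0.754 -0.201
outer loop
vertex -2.834 0.351 -2.544
vertex -2.476 0.76 0.104
vertex -1.629 -0.319 -1.31
endloop
endfacet
facet normal 0.651 -0.362 0.667
outer loop
vertex -1.629 -0.319 -1.31
vertex -3.846 -0.891 0.544
vertex -2.999 -1.971 -0.87
endloop
endfacet
facet normal 0.651 -0.363 0.667
outer loop
vertex -2.476 0.76 0.104
vertex -3.846 -0.891 0.544
vertex -1.629 -0.319 -1.31
endloop
endfacet
facet normal -0.618 0.766 -0.178
outer loop
vertex -4.567 2.687 0.598
vertex -3.713 3.192 -0.195
vertex -4.913 2.257 -0.049
endloop
endfacet
facet normal -0.673 -0.397 0.624
outer loop
vertex -4.067 1.208 0.195
vertex -4.567 2.687 0.598
vertex -4.913 2.257 -0.049
endloop
endfacet
facet normal -0.618 0.766 -0.178
outer loop
vertex -4.913 2.257 -0.049
vertex -3.713 3.192 -0.195
vertex -4.059 2.762 -0.842
endloop
endfacet
facet normal -0.407 -0.505 -0.761
outer loop
vertex -4.059 2.762 -0.842
vertex -4.067 1.208 0.195
vertex -4.913 2.257 -0.049
endloop
endfacet
facet normal 0.407 0.505 0.761
outer loop
vertex -4.567 2.687 0.598
vertex -2.867 2.143 0.049
vertex -3.713 3.192 -0.195
endloop
endfacet
facet normal -0.673 -0.397 0.624
outer loop
vertex -3.721 1.638 0.842
vertex -4.567 2.687 0.598
vertex -4.067 1.208 0.195
endloop
endfacet
facet normal 0.407 0.505 0.761
outer loop
vertex -3.721 1.638 0.842
vertex -2.867 2.143 0.049
vertex -4.567 2.687 0.598
endloop
endfacet
facet normal 0.673 0.397 -0.624
outer loop
vertex -3.713 3.192 -0.195
vertex -2.867 2.143 0.049
vertex -4.059 2.762 -0.842
endloop
endfacet
facet normal -0.407 -0.505 -0.761
outer loop
vertex -3.213 1.713 -0.598
vertex -4.067 1.208 0.195
vertex -4.059 2.762 -0.842
endloop
endfacet
facet normal 0.673 0.397 -0.624
outer loop
vertex -4.059 2.762 -0.842
vertex -2.867 2.143 0.049
vertex -3.213 1.713 -0.598
endloop
endfacet
facet normal 0.618 -0.766 0.178
outer loop
vertex -3.213 1.713 -0.598
vertex -3.721 1.638 0.842
vertex -4.067 1.208 0.195
endloop
endfacet
facet normal 0.618 -0.766 0.178
outer loop
vertex -2.867 2.143 0.049
vertex -3.721 1.638 0.842
vertex -3.213 1.713 -0.598
endloop
endfacet

endsolid


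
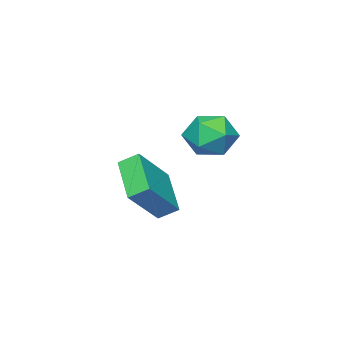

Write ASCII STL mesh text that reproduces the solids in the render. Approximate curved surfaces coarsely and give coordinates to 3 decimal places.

solid 
facet normal -0.575 -0.766 0.287
outer loop
vertex -1.813 1.252 3.598
vertex -1.119 0.514 3.018
vertex -0.898 0.767 4.136
endloop
endfacet
facet normal -0.584 -0.243 0.774
outer loop
vertex -1.813 1.252 3.598
vertex -0.898 0.767 4.136
vertex -1.144 1.895 4.305
endloop
endfacet
facet normal -0.818 0.350 0.456
outer loop
vertex -1.813 1.252 3.598
vertex -1.144 1.895 4.305
vertex -1.518 2.339 3.293
endloop
endfacet
facet normal -0.954 0.195 -0.227
outer loop
vertex -1.813 1.252 3.598
vertex -1.518 2.339 3.293
vertex -1.503 1.485 2.497
endloop
endfacet
facet normal -0.803 -0.495 -0.331
outer loop
vertex -1.813 1.252 3.598
vertex -1.503 1.485 2.497
vertex -1.119 0.514 3.018
endloop
endfacet
facet normal 0.087 -0.129 0.988
outer loop
vertex -1.144 1.895 4.305
vertex -0.898 0.767 4.136
vertex -0.037 1.555 4.163
endloop
endfacet
facet normal 0.102 -0.974 0.200
outer loop
vertex -0.898 0.767 4.136
vertex -1.119 0.514 3.018
vertex -0.022 0.701 3.367
endloop
endfacet
facet normal -0.267 -0.536 -0.801
outer loop
vertex -1.119 0.514 3.018
vertex -1.503 1.485 2.497
vertex -0.396 1.145 2.355
endloop
endfacet
facet normal -0.512 0.581 -0.633
outer loop
vertex -1.503 1.485 2.497
vertex -1.518 2.339 3.293
vertex -0.642 2.273 2.524
endloop
endfacet
facet normal -0.292 0.831 0.473
outer loop
vertex -1.518 2.339 3.293
vertex -1.144 1.895 4.305
vertex -0.421 2.526 3.642
endloop
endfacet
facet normal 0.954 -0.195 0.227
outer loop
vertex 0.273 1.788 3.062
vertex -0.037 1.555 4.163
vertex -0.022 0.701 3.367
endloop
endfacet
facet normal 0.818 -0.350 -0.456
outer loop
vertex 0.273 1.788 3.062
vertex -0.022 0.701 3.367
vertex -0.396 1.145 2.355
endloop
endfacet
facet normal 0.584 0.243 -0.774
outer loop
vertex 0.273 1.788 3.062
vertex -0.396 1.145 2.355
vertex -0.642 2.273 2.524
endloop
endfacet
facet normal 0.575 0.766 -0.287
outer loop
vertex 0.273 1.788 3.062
vertex -0.642 2.273 2.524
vertex -0.421 2.526 3.642
endloop
endfacet
facet normal 0.803 0.495 0.331
outer loop
vertex 0.273 1.788 3.062
vertex -0.421 2.526 3.642
vertex -0.037 1.555 4.163
endloop
endfacet
facet normal 0.512 -0.581 0.633
outer loop
vertex -0.022 0.701 3.367
vertex -0.037 1.555 4.163
vertex -0.898 0.767 4.136
endloop
endfacet
facet normal 0.292 -0.831 -0.473
outer loop
vertex -0.396 1.145 2.355
vertex -0.022 0.701 3.367
vertex -1.119 0.514 3.018
endloop
endfacet
facet normal -0.087 0.129 -0.988
outer loop
vertex -0.642 2.273 2.524
vertex -0.396 1.145 2.355
vertex -1.503 1.485 2.497
endloop
endfacet
facet normal -0.102 0.974 -0.200
outer loop
vertex -0.421 2.526 3.642
vertex -0.642 2.273 2.524
vertex -1.518 2.339 3.293
endloop
endfacet
facet normal 0.267 0.536 0.801
outer loop
vertex -0.037 1.555 4.163
vertex -0.421 2.526 3.642
vertex -1.144 1.895 4.305
endloop
endfacet
facet normal -0.722 0.050 -0.690
outer loop
vertex 1.316 1.195 1.766
vertex 2.454 2.678 0.684
vertex 1.729 0.528 1.286
endloop
endfacet
facet normal -0.527 -0.687 0.501
outer loop
vertex 3.266 0.422 2.756
vertex 1.316 1.195 1.766
vertex 1.729 0.528 1.286
endloop
endfacet
facet normal -0.722 0.050 -0.690
outer loop
vertex 1.729 0.528 1.286
vertex 2.454 2.678 0.684
vertex 2.867 2.011 0.204
endloop
endfacet
facet normal 0.449 -0.725 -0.522
outer loop
vertex 2.867 2.011 0.204
vertex 3.266 0.422 2.756
vertex 1.729 0.528 1.286
endloop
endfacet
facet normal -0.449 0.725 0.522
outer loop
vertex 1.316 1.195 1.766
vertex 3.991 2.572 2.154
vertex 2.454 2.678 0.684
endloop
endfacet
facet normal -0.527 -0.687 0.501
outer loop
vertex 2.853 1.089 3.236
vertex 1.316 1.195 1.766
vertex 3.266 0.422 2.756
endloop
endfacet
facet normal -0.449 0.725 0.522
outer loop
vertex 2.853 1.089 3.236
vertex 3.991 2.572 2.154
vertex 1.316 1.195 1.766
endloop
endfacet
facet normal 0.527 0.687 -0.501
outer loop
vertex 2.454 2.678 0.684
vertex 3.991 2.572 2.154
vertex 2.867 2.011 0.204
endloop
endfacet
facet normal 0.449 -0.725 -0.522
outer loop
vertex 4.404 1.905 1.674
vertex 3.266 0.422 2.756
vertex 2.867 2.011 0.204
endloop
endfacet
facet normal 0.527 0.687 -0.501
outer loop
vertex 2.867 2.011 0.204
vertex 3.991 2.572 2.154
vertex 4.404 1.905 1.674
endloop
endfacet
facet normal 0.722 -0.050 0.690
outer loop
vertex 4.404 1.905 1.674
vertex 2.853 1.089 3.236
vertex 3.266 0.422 2.756
endloop
endfacet
facet normal 0.722 -0.050 0.690
outer loop
vertex 3.991 2.572 2.154
vertex 2.853 1.089 3.236
vertex 4.404 1.905 1.674
endloop
endfacet

endsolid


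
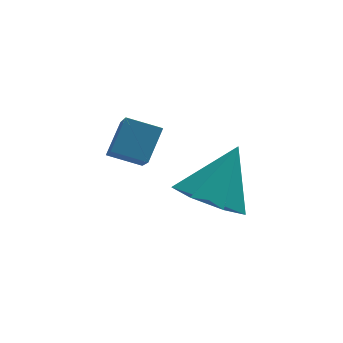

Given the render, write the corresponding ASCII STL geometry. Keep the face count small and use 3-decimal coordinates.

solid 
facet normal -0.920 0.230 0.319
outer loop
vertex -0.097 1.48 -0.824
vertex -0.144 2.718 -1.852
vertex -0.536 0.812 -1.609
endloop
endfacet
facet normal 0.029 -0.769 0.638
outer loop
vertex 0.384 0.582 -1.928
vertex -0.097 1.48 -0.824
vertex -0.536 0.812 -1.609
endloop
endfacet
facet normal -0.920 0.230 0.318
outer loop
vertex -0.536 0.812 -1.609
vertex -0.144 2.718 -1.852
vertex -0.582 2.05 -2.637
endloop
endfacet
facet normal -0.392 -0.596 -0.701
outer loop
vertex -0.582 2.05 -2.637
vertex 0.384 0.582 -1.928
vertex -0.536 0.812 -1.609
endloop
endfacet
facet normal 0.392 0.596 0.700
outer loop
vertex -0.097 1.48 -0.824
vertex 0.776 2.488 -2.171
vertex -0.144 2.718 -1.852
endloop
endfacet
facet normal 0.029 -0.769 0.638
outer loop
vertex 0.822 1.25 -1.143
vertex -0.097 1.48 -0.824
vertex 0.384 0.582 -1.928
endloop
endfacet
facet normal 0.392 0.596 0.700
outer loop
vertex 0.822 1.25 -1.143
vertex 0.776 2.488 -2.171
vertex -0.097 1.48 -0.824
endloop
endfacet
facet normal -0.029 0.769 -0.638
outer loop
vertex -0.144 2.718 -1.852
vertex 0.776 2.488 -2.171
vertex -0.582 2.05 -2.637
endloop
endfacet
facet normal -0.392 -0.596 -0.700
outer loop
vertex 0.337 1.82 -2.956
vertex 0.384 0.582 -1.928
vertex -0.582 2.05 -2.637
endloop
endfacet
facet normal -0.029 0.769 -0.638
outer loop
vertex -0.582 2.05 -2.637
vertex 0.776 2.488 -2.171
vertex 0.337 1.82 -2.956
endloop
endfacet
facet normal 0.920 -0.229 -0.318
outer loop
vertex 0.337 1.82 -2.956
vertex 0.822 1.25 -1.143
vertex 0.384 0.582 -1.928
endloop
endfacet
facet normal 0.920 -0.230 -0.318
outer loop
vertex 0.776 2.488 -2.171
vertex 0.822 1.25 -1.143
vertex 0.337 1.82 -2.956
endloop
endfacet
facet normal -0.453 -0.399 -0.797
outer loop
vertex 2.943 2.178 -5.152
vertex 2.088 1.909 -4.532
vertex 2.26 2.83 -5.09
endloop
endfacet
facet normal 0.673 0.721 -0.169
outer loop
vertex 2.943 2.178 -5.152
vertex 2.26 2.83 -5.09
vertex 2.952 2.671 -3.008
endloop
endfacet
facet normal -0.453 -0.398 -0.797
outer loop
vertex 2.26 2.83 -5.09
vertex 2.088 1.909 -4.532
vertex 1.447 2.788 -4.607
endloop
endfacet
facet normal -0.005 0.997 0.078
outer loop
vertex 2.26 2.83 -5.09
vertex 1.447 2.788 -4.607
vertex 2.952 2.671 -3.008
endloop
endfacet
facet normal -0.453 -0.398 -0.798
outer loop
vertex 1.447 2.788 -4.607
vertex 2.088 1.909 -4.532
vertex 1.117 2.084 -4.068
endloop
endfacet
facet normal -0.523 0.659 0.541
outer loop
vertex 1.447 2.788 -4.607
vertex 1.117 2.084 -4.068
vertex 2.952 2.671 -3.008
endloop
endfacet
facet normal -0.453 -0.399 -0.797
outer loop
vertex 1.117 2.084 -4.068
vertex 2.088 1.909 -4.532
vertex 1.518 1.249 -3.878
endloop
endfacet
facet normal -0.491 -0.038 0.870
outer loop
vertex 1.117 2.084 -4.068
vertex 1.518 1.249 -3.878
vertex 2.952 2.671 -3.008
endloop
endfacet
facet normal -0.453 -0.399 -0.797
outer loop
vertex 1.518 1.249 -3.878
vertex 2.088 1.909 -4.532
vertex 2.348 0.911 -4.18
endloop
endfacet
facet normal 0.067 -0.569 0.820
outer loop
vertex 1.518 1.249 -3.878
vertex 2.348 0.911 -4.18
vertex 2.952 2.671 -3.008
endloop
endfacet
facet normal -0.453 -0.399 -0.797
outer loop
vertex 2.348 0.911 -4.18
vertex 2.088 1.909 -4.532
vertex 2.982 1.324 -4.747
endloop
endfacet
facet normal 0.730 -0.534 0.427
outer loop
vertex 2.348 0.911 -4.18
vertex 2.982 1.324 -4.747
vertex 2.952 2.671 -3.008
endloop
endfacet
facet normal -0.453 -0.399 -0.797
outer loop
vertex 2.982 1.324 -4.747
vertex 2.088 1.909 -4.532
vertex 2.943 2.178 -5.152
endloop
endfacet
facet normal 0.999 0.039 -0.013
outer loop
vertex 2.982 1.324 -4.747
vertex 2.943 2.178 -5.152
vertex 2.952 2.671 -3.008
endloop
endfacet

endsolid


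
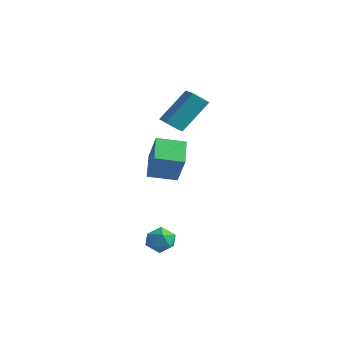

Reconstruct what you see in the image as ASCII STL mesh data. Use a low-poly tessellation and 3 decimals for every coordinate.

solid 
facet normal -0.836 0.530 -0.140
outer loop
vertex 0.812 -2.302 -3.551
vertex 0.56 -2.52 -2.871
vertex 0.972 -1.888 -2.937
endloop
endfacet
facet normal -0.286 0.827 -0.483
outer loop
vertex 0.812 -2.302 -3.551
vertex 0.972 -1.888 -2.937
vertex 1.505 -2.01 -3.461
endloop
endfacet
facet normal -0.024 0.345 -0.938
outer loop
vertex 0.812 -2.302 -3.551
vertex 1.505 -2.01 -3.461
vertex 1.423 -2.717 -3.719
endloop
endfacet
facet normal -0.412 -0.252 -0.876
outer loop
vertex 0.812 -2.302 -3.551
vertex 1.423 -2.717 -3.719
vertex 0.839 -3.032 -3.354
endloop
endfacet
facet normal -0.914 -0.137 -0.383
outer loop
vertex 0.812 -2.302 -3.551
vertex 0.839 -3.032 -3.354
vertex 0.56 -2.52 -2.871
endloop
endfacet
facet normal 0.221 0.975 -0.002
outer loop
vertex 1.505 -2.01 -3.461
vertex 0.972 -1.888 -2.937
vertex 1.681 -2.048 -2.726
endloop
endfacet
facet normal -0.670 0.495 0.553
outer loop
vertex 0.972 -1.888 -2.937
vertex 0.56 -2.52 -2.871
vertex 1.097 -2.363 -2.361
endloop
endfacet
facet normal -0.795 -0.585 0.160
outer loop
vertex 0.56 -2.52 -2.871
vertex 0.839 -3.032 -3.354
vertex 1.015 -3.07 -2.619
endloop
endfacet
facet normal 0.016 -0.770 -0.638
outer loop
vertex 0.839 -3.032 -3.354
vertex 1.423 -2.717 -3.719
vertex 1.548 -3.192 -3.143
endloop
endfacet
facet normal 0.645 0.195 -0.739
outer loop
vertex 1.423 -2.717 -3.719
vertex 1.505 -2.01 -3.461
vertex 1.96 -2.56 -3.209
endloop
endfacet
facet normal 0.412 0.252 0.876
outer loop
vertex 1.708 -2.778 -2.529
vertex 1.681 -2.048 -2.726
vertex 1.097 -2.363 -2.361
endloop
endfacet
facet normal 0.024 -0.345 0.938
outer loop
vertex 1.708 -2.778 -2.529
vertex 1.097 -2.363 -2.361
vertex 1.015 -3.07 -2.619
endloop
endfacet
facet normal 0.286 -0.827 0.483
outer loop
vertex 1.708 -2.778 -2.529
vertex 1.015 -3.07 -2.619
vertex 1.548 -3.192 -3.143
endloop
endfacet
facet normal 0.836 -0.530 0.140
outer loop
vertex 1.708 -2.778 -2.529
vertex 1.548 -3.192 -3.143
vertex 1.96 -2.56 -3.209
endloop
endfacet
facet normal 0.914 0.137 0.383
outer loop
vertex 1.708 -2.778 -2.529
vertex 1.96 -2.56 -3.209
vertex 1.681 -2.048 -2.726
endloop
endfacet
facet normal -0.016 0.770 0.638
outer loop
vertex 1.097 -2.363 -2.361
vertex 1.681 -2.048 -2.726
vertex 0.972 -1.888 -2.937
endloop
endfacet
facet normal -0.645 -0.195 0.739
outer loop
vertex 1.015 -3.07 -2.619
vertex 1.097 -2.363 -2.361
vertex 0.56 -2.52 -2.871
endloop
endfacet
facet normal -0.221 -0.975 0.002
outer loop
vertex 1.548 -3.192 -3.143
vertex 1.015 -3.07 -2.619
vertex 0.839 -3.032 -3.354
endloop
endfacet
facet normal 0.670 -0.495 -0.553
outer loop
vertex 1.96 -2.56 -3.209
vertex 1.548 -3.192 -3.143
vertex 1.423 -2.717 -3.719
endloop
endfacet
facet normal 0.795 0.585 -0.160
outer loop
vertex 1.681 -2.048 -2.726
vertex 1.96 -2.56 -3.209
vertex 1.505 -2.01 -3.461
endloop
endfacet
facet normal -0.566 -0.803 0.188
outer loop
vertex 0.535 -2.298 1.545
vertex -0.389 -1.471 2.297
vertex -0.36 -2.001 0.119
endloop
endfacet
facet normal 0.637 -0.570 -0.519
outer loop
vertex 0.409 -0.909 -0.137
vertex 0.535 -2.298 1.545
vertex -0.36 -2.001 0.119
endloop
endfacet
facet normal -0.566 -0.803 0.188
outer loop
vertex -0.36 -2.001 0.119
vertex -0.389 -1.471 2.297
vertex -1.284 -1.174 0.87
endloop
endfacet
facet normal -0.523 0.173 -0.834
outer loop
vertex -1.284 -1.174 0.87
vertex 0.409 -0.909 -0.137
vertex -0.36 -2.001 0.119
endloop
endfacet
facet normal 0.524 -0.173 0.834
outer loop
vertex 0.535 -2.298 1.545
vertex 0.38 -0.379 2.041
vertex -0.389 -1.471 2.297
endloop
endfacet
facet normal 0.637 -0.570 -0.518
outer loop
vertex 1.304 -1.206 1.29
vertex 0.535 -2.298 1.545
vertex 0.409 -0.909 -0.137
endloop
endfacet
facet normal 0.523 -0.173 0.834
outer loop
vertex 1.304 -1.206 1.29
vertex 0.38 -0.379 2.041
vertex 0.535 -2.298 1.545
endloop
endfacet
facet normal -0.637 0.570 0.518
outer loop
vertex -0.389 -1.471 2.297
vertex 0.38 -0.379 2.041
vertex -1.284 -1.174 0.87
endloop
endfacet
facet normal -0.523 0.174 -0.834
outer loop
vertex -0.515 -0.082 0.615
vertex 0.409 -0.909 -0.137
vertex -1.284 -1.174 0.87
endloop
endfacet
facet normal -0.637 0.570 0.519
outer loop
vertex -1.284 -1.174 0.87
vertex 0.38 -0.379 2.041
vertex -0.515 -0.082 0.615
endloop
endfacet
facet normal 0.566 0.803 -0.188
outer loop
vertex -0.515 -0.082 0.615
vertex 1.304 -1.206 1.29
vertex 0.409 -0.909 -0.137
endloop
endfacet
facet normal 0.566 0.803 -0.188
outer loop
vertex 0.38 -0.379 2.041
vertex 1.304 -1.206 1.29
vertex -0.515 -0.082 0.615
endloop
endfacet
facet normal -0.882 0.429 -0.195
outer loop
vertex -3.868 1.484 1.861
vertex -3.574 2.814 3.459
vertex -3.445 2.089 1.279
endloop
endfacet
facet normal -0.141 -0.633 -0.761
outer loop
vertex -2.166 1.466 1.561
vertex -3.868 1.484 1.861
vertex -3.445 2.089 1.279
endloop
endfacet
facet normal -0.882 0.429 -0.195
outer loop
vertex -3.445 2.089 1.279
vertex -3.574 2.814 3.459
vertex -3.151 3.419 2.877
endloop
endfacet
facet normal 0.450 0.644 -0.619
outer loop
vertex -3.151 3.419 2.877
vertex -2.166 1.466 1.561
vertex -3.445 2.089 1.279
endloop
endfacet
facet normal -0.450 -0.644 0.619
outer loop
vertex -3.868 1.484 1.861
vertex -2.295 2.191 3.741
vertex -3.574 2.814 3.459
endloop
endfacet
facet normal -0.141 -0.633 -0.761
outer loop
vertex -2.589 0.861 2.143
vertex -3.868 1.484 1.861
vertex -2.166 1.466 1.561
endloop
endfacet
facet normal -0.450 -0.644 0.619
outer loop
vertex -2.589 0.861 2.143
vertex -2.295 2.191 3.741
vertex -3.868 1.484 1.861
endloop
endfacet
facet normal 0.141 0.633 0.761
outer loop
vertex -3.574 2.814 3.459
vertex -2.295 2.191 3.741
vertex -3.151 3.419 2.877
endloop
endfacet
facet normal 0.450 0.644 -0.619
outer loop
vertex -1.872 2.796 3.159
vertex -2.166 1.466 1.561
vertex -3.151 3.419 2.877
endloop
endfacet
facet normal 0.141 0.633 0.761
outer loop
vertex -3.151 3.419 2.877
vertex -2.295 2.191 3.741
vertex -1.872 2.796 3.159
endloop
endfacet
facet normal 0.882 -0.429 0.195
outer loop
vertex -1.872 2.796 3.159
vertex -2.589 0.861 2.143
vertex -2.166 1.466 1.561
endloop
endfacet
facet normal 0.882 -0.429 0.195
outer loop
vertex -2.295 2.191 3.741
vertex -2.589 0.861 2.143
vertex -1.872 2.796 3.159
endloop
endfacet

endsolid


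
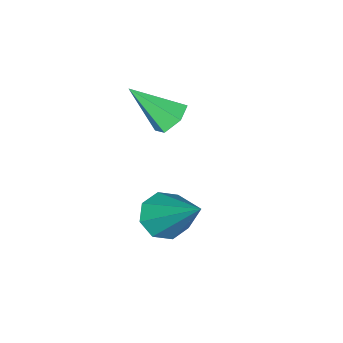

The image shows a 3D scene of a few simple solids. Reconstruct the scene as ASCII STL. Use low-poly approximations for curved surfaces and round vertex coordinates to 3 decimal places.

solid 
facet normal -0.133 -0.683 -0.718
outer loop
vertex 0.14 3.09 -4.388
vertex -0.432 3.261 -4.445
vertex 0.087 3.425 -4.697
endloop
endfacet
facet normal 0.984 0.177 0.023
outer loop
vertex 0.14 3.09 -4.388
vertex 0.087 3.425 -4.697
vertex -0.168 4.619 -3.015
endloop
endfacet
facet normal -0.134 -0.682 -0.719
outer loop
vertex 0.087 3.425 -4.697
vertex -0.432 3.261 -4.445
vertex -0.27 3.665 -4.858
endloop
endfacet
facet normal 0.628 0.676 -0.385
outer loop
vertex 0.087 3.425 -4.697
vertex -0.27 3.665 -4.858
vertex -0.168 4.619 -3.015
endloop
endfacet
facet normal -0.132 -0.682 -0.719
outer loop
vertex -0.27 3.665 -4.858
vertex -0.432 3.261 -4.445
vertex -0.722 3.668 -4.778
endloop
endfacet
facet normal -0.075 0.887 -0.455
outer loop
vertex -0.27 3.665 -4.858
vertex -0.722 3.668 -4.778
vertex -0.168 4.619 -3.015
endloop
endfacet
facet normal -0.132 -0.682 -0.719
outer loop
vertex -0.722 3.668 -4.778
vertex -0.432 3.261 -4.445
vertex -1.004 3.432 -4.502
endloop
endfacet
facet normal -0.714 0.685 -0.145
outer loop
vertex -0.722 3.668 -4.778
vertex -1.004 3.432 -4.502
vertex -0.168 4.619 -3.015
endloop
endfacet
facet normal -0.133 -0.683 -0.718
outer loop
vertex -1.004 3.432 -4.502
vertex -0.432 3.261 -4.445
vertex -0.951 3.097 -4.193
endloop
endfacet
facet normal -0.913 0.189 0.362
outer loop
vertex -1.004 3.432 -4.502
vertex -0.951 3.097 -4.193
vertex -0.168 4.619 -3.015
endloop
endfacet
facet normal -0.134 -0.682 -0.719
outer loop
vertex -0.951 3.097 -4.193
vertex -0.432 3.261 -4.445
vertex -0.594 2.857 -4.032
endloop
endfacet
facet normal -0.556 -0.310 0.771
outer loop
vertex -0.951 3.097 -4.193
vertex -0.594 2.857 -4.032
vertex -0.168 4.619 -3.015
endloop
endfacet
facet normal -0.133 -0.682 -0.719
outer loop
vertex -0.594 2.857 -4.032
vertex -0.432 3.261 -4.445
vertex -0.142 2.854 -4.113
endloop
endfacet
facet normal 0.147 -0.521 0.841
outer loop
vertex -0.594 2.857 -4.032
vertex -0.142 2.854 -4.113
vertex -0.168 4.619 -3.015
endloop
endfacet
facet normal -0.132 -0.681 -0.720
outer loop
vertex -0.142 2.854 -4.113
vertex -0.432 3.261 -4.445
vertex 0.14 3.09 -4.388
endloop
endfacet
facet normal 0.785 -0.319 0.531
outer loop
vertex -0.142 2.854 -4.113
vertex 0.14 3.09 -4.388
vertex -0.168 4.619 -3.015
endloop
endfacet
facet normal -0.450 0.559 -0.697
outer loop
vertex -1.542 2.037 -3.148
vertex -1.97 1.79 -3.07
vertex -1.867 2.202 -2.806
endloop
endfacet
facet normal 0.724 0.544 0.425
outer loop
vertex -1.542 2.037 -3.148
vertex -1.867 2.202 -2.806
vertex -1.39 1.07 -2.17
endloop
endfacet
facet normal -0.448 0.559 -0.697
outer loop
vertex -1.867 2.202 -2.806
vertex -1.97 1.79 -3.07
vertex -2.295 1.956 -2.728
endloop
endfacet
facet normal -0.100 0.455 0.885
outer loop
vertex -1.867 2.202 -2.806
vertex -2.295 1.956 -2.728
vertex -1.39 1.07 -2.17
endloop
endfacet
facet normal -0.448 0.559 -0.697
outer loop
vertex -2.295 1.956 -2.728
vertex -1.97 1.79 -3.07
vertex -2.398 1.544 -2.992
endloop
endfacet
facet normal -0.681 -0.267 0.682
outer loop
vertex -2.295 1.956 -2.728
vertex -2.398 1.544 -2.992
vertex -1.39 1.07 -2.17
endloop
endfacet
facet normal -0.448 0.559 -0.697
outer loop
vertex -2.398 1.544 -2.992
vertex -1.97 1.79 -3.07
vertex -2.073 1.378 -3.334
endloop
endfacet
facet normal -0.438 -0.899 0.019
outer loop
vertex -2.398 1.544 -2.992
vertex -2.073 1.378 -3.334
vertex -1.39 1.07 -2.17
endloop
endfacet
facet normal -0.450 0.559 -0.697
outer loop
vertex -2.073 1.378 -3.334
vertex -1.97 1.79 -3.07
vertex -1.645 1.625 -3.412
endloop
endfacet
facet normal 0.387 -0.810 -0.441
outer loop
vertex -2.073 1.378 -3.334
vertex -1.645 1.625 -3.412
vertex -1.39 1.07 -2.17
endloop
endfacet
facet normal -0.450 0.559 -0.697
outer loop
vertex -1.645 1.625 -3.412
vertex -1.97 1.79 -3.07
vertex -1.542 2.037 -3.148
endloop
endfacet
facet normal 0.967 -0.089 -0.238
outer loop
vertex -1.645 1.625 -3.412
vertex -1.542 2.037 -3.148
vertex -1.39 1.07 -2.17
endloop
endfacet

endsolid


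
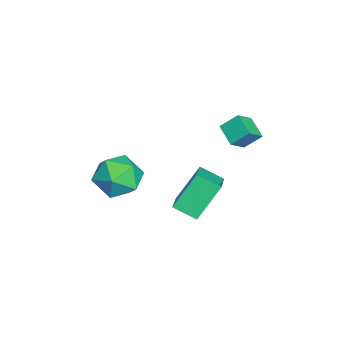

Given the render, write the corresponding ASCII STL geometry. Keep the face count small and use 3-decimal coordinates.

solid 
facet normal -0.782 -0.464 0.415
outer loop
vertex -0.682 1.034 -1.75
vertex -0.754 1.683 -1.16
vertex -1.257 1.491 -2.322
endloop
endfacet
facet normal 0.082 -0.737 -0.671
outer loop
vertex -0.506 1.937 -2.72
vertex -0.682 1.034 -1.75
vertex -1.257 1.491 -2.322
endloop
endfacet
facet normal -0.782 -0.466 0.415
outer loop
vertex -1.257 1.491 -2.322
vertex -0.754 1.683 -1.16
vertex -1.329 2.139 -1.731
endloop
endfacet
facet normal -0.617 0.492 -0.614
outer loop
vertex -1.329 2.139 -1.731
vertex -0.506 1.937 -2.72
vertex -1.257 1.491 -2.322
endloop
endfacet
facet normal 0.617 -0.491 0.615
outer loop
vertex -0.682 1.034 -1.75
vertex -0.003 2.129 -1.558
vertex -0.754 1.683 -1.16
endloop
endfacet
facet normal 0.082 -0.737 -0.671
outer loop
vertex 0.069 1.481 -2.149
vertex -0.682 1.034 -1.75
vertex -0.506 1.937 -2.72
endloop
endfacet
facet normal 0.618 -0.491 0.614
outer loop
vertex 0.069 1.481 -2.149
vertex -0.003 2.129 -1.558
vertex -0.682 1.034 -1.75
endloop
endfacet
facet normal -0.082 0.737 0.671
outer loop
vertex -0.754 1.683 -1.16
vertex -0.003 2.129 -1.558
vertex -1.329 2.139 -1.731
endloop
endfacet
facet normal -0.618 0.490 -0.615
outer loop
vertex -0.578 2.586 -2.13
vertex -0.506 1.937 -2.72
vertex -1.329 2.139 -1.731
endloop
endfacet
facet normal -0.082 0.737 0.671
outer loop
vertex -1.329 2.139 -1.731
vertex -0.003 2.129 -1.558
vertex -0.578 2.586 -2.13
endloop
endfacet
facet normal 0.782 0.465 -0.416
outer loop
vertex -0.578 2.586 -2.13
vertex 0.069 1.481 -2.149
vertex -0.506 1.937 -2.72
endloop
endfacet
facet normal 0.782 0.465 -0.415
outer loop
vertex -0.003 2.129 -1.558
vertex 0.069 1.481 -2.149
vertex -0.578 2.586 -2.13
endloop
endfacet
facet normal -0.971 -0.193 0.140
outer loop
vertex 0.498 -2.328 -3.555
vertex 0.741 -3.144 -2.994
vertex 0.625 -2.235 -2.547
endloop
endfacet
facet normal -0.860 0.507 0.062
outer loop
vertex 0.498 -2.328 -3.555
vertex 0.625 -2.235 -2.547
vertex 0.999 -1.524 -3.176
endloop
endfacet
facet normal -0.547 0.611 -0.573
outer loop
vertex 0.498 -2.328 -3.555
vertex 0.999 -1.524 -3.176
vertex 1.348 -1.995 -4.011
endloop
endfacet
facet normal -0.465 -0.025 -0.885
outer loop
vertex 0.498 -2.328 -3.555
vertex 1.348 -1.995 -4.011
vertex 1.188 -2.996 -3.899
endloop
endfacet
facet normal -0.728 -0.522 -0.445
outer loop
vertex 0.498 -2.328 -3.555
vertex 1.188 -2.996 -3.899
vertex 0.741 -3.144 -2.994
endloop
endfacet
facet normal -0.404 0.716 0.569
outer loop
vertex 0.999 -1.524 -3.176
vertex 0.625 -2.235 -2.547
vertex 1.552 -1.844 -2.381
endloop
endfacet
facet normal -0.584 -0.417 0.696
outer loop
vertex 0.625 -2.235 -2.547
vertex 0.741 -3.144 -2.994
vertex 1.392 -2.845 -2.269
endloop
endfacet
facet normal -0.191 -0.949 -0.249
outer loop
vertex 0.741 -3.144 -2.994
vertex 1.188 -2.996 -3.899
vertex 1.741 -3.316 -3.104
endloop
endfacet
facet normal 0.233 -0.145 -0.962
outer loop
vertex 1.188 -2.996 -3.899
vertex 1.348 -1.995 -4.011
vertex 2.115 -2.605 -3.733
endloop
endfacet
facet normal 0.102 0.884 -0.456
outer loop
vertex 1.348 -1.995 -4.011
vertex 0.999 -1.524 -3.176
vertex 1.999 -1.696 -3.286
endloop
endfacet
facet normal 0.465 0.025 0.885
outer loop
vertex 2.242 -2.512 -2.725
vertex 1.552 -1.844 -2.381
vertex 1.392 -2.845 -2.269
endloop
endfacet
facet normal 0.547 -0.611 0.573
outer loop
vertex 2.242 -2.512 -2.725
vertex 1.392 -2.845 -2.269
vertex 1.741 -3.316 -3.104
endloop
endfacet
facet normal 0.860 -0.507 -0.062
outer loop
vertex 2.242 -2.512 -2.725
vertex 1.741 -3.316 -3.104
vertex 2.115 -2.605 -3.733
endloop
endfacet
facet normal 0.971 0.193 -0.140
outer loop
vertex 2.242 -2.512 -2.725
vertex 2.115 -2.605 -3.733
vertex 1.999 -1.696 -3.286
endloop
endfacet
facet normal 0.728 0.522 0.445
outer loop
vertex 2.242 -2.512 -2.725
vertex 1.999 -1.696 -3.286
vertex 1.552 -1.844 -2.381
endloop
endfacet
facet normal -0.233 0.145 0.962
outer loop
vertex 1.392 -2.845 -2.269
vertex 1.552 -1.844 -2.381
vertex 0.625 -2.235 -2.547
endloop
endfacet
facet normal -0.102 -0.884 0.456
outer loop
vertex 1.741 -3.316 -3.104
vertex 1.392 -2.845 -2.269
vertex 0.741 -3.144 -2.994
endloop
endfacet
facet normal 0.404 -0.716 -0.569
outer loop
vertex 2.115 -2.605 -3.733
vertex 1.741 -3.316 -3.104
vertex 1.188 -2.996 -3.899
endloop
endfacet
facet normal 0.584 0.417 -0.696
outer loop
vertex 1.999 -1.696 -3.286
vertex 2.115 -2.605 -3.733
vertex 1.348 -1.995 -4.011
endloop
endfacet
facet normal 0.191 0.949 0.249
outer loop
vertex 1.552 -1.844 -2.381
vertex 1.999 -1.696 -3.286
vertex 0.999 -1.524 -3.176
endloop
endfacet
facet normal -0.903 0.005 -0.430
outer loop
vertex 1.7 0.507 -2.148
vertex 1.907 1.365 -2.573
vertex 2.311 -0.279 -3.438
endloop
endfacet
facet normal -0.211 -0.876 0.434
outer loop
vertex 3.593 -0.285 -2.827
vertex 1.7 0.507 -2.148
vertex 2.311 -0.279 -3.438
endloop
endfacet
facet normal -0.903 0.005 -0.430
outer loop
vertex 2.311 -0.279 -3.438
vertex 1.907 1.365 -2.573
vertex 2.518 0.579 -3.863
endloop
endfacet
facet normal 0.375 -0.483 -0.792
outer loop
vertex 2.518 0.579 -3.863
vertex 3.593 -0.285 -2.827
vertex 2.311 -0.279 -3.438
endloop
endfacet
facet normal -0.375 0.483 0.792
outer loop
vertex 1.7 0.507 -2.148
vertex 3.189 1.359 -1.962
vertex 1.907 1.365 -2.573
endloop
endfacet
facet normal -0.211 -0.876 0.434
outer loop
vertex 2.982 0.501 -1.537
vertex 1.7 0.507 -2.148
vertex 3.593 -0.285 -2.827
endloop
endfacet
facet normal -0.375 0.483 0.792
outer loop
vertex 2.982 0.501 -1.537
vertex 3.189 1.359 -1.962
vertex 1.7 0.507 -2.148
endloop
endfacet
facet normal 0.211 0.876 -0.434
outer loop
vertex 1.907 1.365 -2.573
vertex 3.189 1.359 -1.962
vertex 2.518 0.579 -3.863
endloop
endfacet
facet normal 0.375 -0.483 -0.792
outer loop
vertex 3.8 0.573 -3.252
vertex 3.593 -0.285 -2.827
vertex 2.518 0.579 -3.863
endloop
endfacet
facet normal 0.211 0.876 -0.434
outer loop
vertex 2.518 0.579 -3.863
vertex 3.189 1.359 -1.962
vertex 3.8 0.573 -3.252
endloop
endfacet
facet normal 0.903 -0.005 0.430
outer loop
vertex 3.8 0.573 -3.252
vertex 2.982 0.501 -1.537
vertex 3.593 -0.285 -2.827
endloop
endfacet
facet normal 0.903 -0.005 0.430
outer loop
vertex 3.189 1.359 -1.962
vertex 2.982 0.501 -1.537
vertex 3.8 0.573 -3.252
endloop
endfacet

endsolid


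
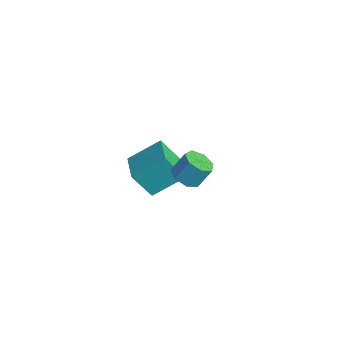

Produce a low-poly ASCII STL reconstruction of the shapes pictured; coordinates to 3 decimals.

solid 
facet normal -0.135 -0.522 -0.842
outer loop
vertex 4.372 -3.089 1.98
vertex 3.61 -2.747 1.89
vertex 4.347 -2.468 1.599
endloop
endfacet
facet normal 0.990 -0.042 -0.133
outer loop
vertex 4.372 -3.089 1.98
vertex 4.347 -2.468 1.599
vertex 4.552 -2.395 3.1
endloop
endfacet
facet normal 0.990 -0.042 -0.133
outer loop
vertex 4.552 -2.395 3.1
vertex 4.347 -2.468 1.599
vertex 4.527 -1.774 2.719
endloop
endfacet
facet normal 0.135 0.522 0.842
outer loop
vertex 4.552 -2.395 3.1
vertex 4.527 -1.774 2.719
vertex 3.79 -2.053 3.01
endloop
endfacet
facet normal -0.135 -0.522 -0.842
outer loop
vertex 4.347 -2.468 1.599
vertex 3.61 -2.747 1.89
vertex 3.767 -2.057 1.437
endloop
endfacet
facet normal 0.591 0.640 -0.491
outer loop
vertex 4.347 -2.468 1.599
vertex 3.767 -2.057 1.437
vertex 4.527 -1.774 2.719
endloop
endfacet
facet normal 0.590 0.640 -0.491
outer loop
vertex 4.527 -1.774 2.719
vertex 3.767 -2.057 1.437
vertex 3.947 -1.363 2.558
endloop
endfacet
facet normal 0.135 0.521 0.843
outer loop
vertex 4.527 -1.774 2.719
vertex 3.947 -1.363 2.558
vertex 3.79 -2.053 3.01
endloop
endfacet
facet normal -0.135 -0.522 -0.842
outer loop
vertex 3.767 -2.057 1.437
vertex 3.61 -2.747 1.89
vertex 3.069 -2.165 1.616
endloop
endfacet
facet normal -0.253 0.840 -0.480
outer loop
vertex 3.767 -2.057 1.437
vertex 3.069 -2.165 1.616
vertex 3.947 -1.363 2.558
endloop
endfacet
facet normal -0.254 0.840 -0.479
outer loop
vertex 3.947 -1.363 2.558
vertex 3.069 -2.165 1.616
vertex 3.249 -1.472 2.737
endloop
endfacet
facet normal 0.135 0.521 0.843
outer loop
vertex 3.947 -1.363 2.558
vertex 3.249 -1.472 2.737
vertex 3.79 -2.053 3.01
endloop
endfacet
facet normal -0.134 -0.522 -0.843
outer loop
vertex 3.069 -2.165 1.616
vertex 3.61 -2.747 1.89
vertex 2.778 -2.712 2.001
endloop
endfacet
facet normal -0.907 0.408 -0.106
outer loop
vertex 3.069 -2.165 1.616
vertex 2.778 -2.712 2.001
vertex 3.249 -1.472 2.737
endloop
endfacet
facet normal -0.907 0.408 -0.107
outer loop
vertex 3.249 -1.472 2.737
vertex 2.778 -2.712 2.001
vertex 2.958 -2.018 3.122
endloop
endfacet
facet normal 0.135 0.522 0.842
outer loop
vertex 3.249 -1.472 2.737
vertex 2.958 -2.018 3.122
vertex 3.79 -2.053 3.01
endloop
endfacet
facet normal -0.134 -0.521 -0.843
outer loop
vertex 2.778 -2.712 2.001
vertex 3.61 -2.747 1.89
vertex 3.114 -3.285 2.302
endloop
endfacet
facet normal -0.877 -0.332 0.347
outer loop
vertex 2.778 -2.712 2.001
vertex 3.114 -3.285 2.302
vertex 2.958 -2.018 3.122
endloop
endfacet
facet normal -0.877 -0.332 0.347
outer loop
vertex 2.958 -2.018 3.122
vertex 3.114 -3.285 2.302
vertex 3.294 -2.591 3.423
endloop
endfacet
facet normal 0.135 0.522 0.842
outer loop
vertex 2.958 -2.018 3.122
vertex 3.294 -2.591 3.423
vertex 3.79 -2.053 3.01
endloop
endfacet
facet normal -0.134 -0.521 -0.843
outer loop
vertex 3.114 -3.285 2.302
vertex 3.61 -2.747 1.89
vertex 3.823 -3.453 2.293
endloop
endfacet
facet normal -0.188 -0.821 0.539
outer loop
vertex 3.114 -3.285 2.302
vertex 3.823 -3.453 2.293
vertex 3.294 -2.591 3.423
endloop
endfacet
facet normal -0.187 -0.821 0.539
outer loop
vertex 3.294 -2.591 3.423
vertex 3.823 -3.453 2.293
vertex 4.003 -2.759 3.413
endloop
endfacet
facet normal 0.135 0.522 0.842
outer loop
vertex 3.294 -2.591 3.423
vertex 4.003 -2.759 3.413
vertex 3.79 -2.053 3.01
endloop
endfacet
facet normal -0.135 -0.522 -0.843
outer loop
vertex 3.823 -3.453 2.293
vertex 3.61 -2.747 1.89
vertex 4.372 -3.089 1.98
endloop
endfacet
facet normal 0.644 -0.692 0.325
outer loop
vertex 3.823 -3.453 2.293
vertex 4.372 -3.089 1.98
vertex 4.003 -2.759 3.413
endloop
endfacet
facet normal 0.644 -0.692 0.325
outer loop
vertex 4.003 -2.759 3.413
vertex 4.372 -3.089 1.98
vertex 4.552 -2.395 3.1
endloop
endfacet
facet normal 0.135 0.522 0.843
outer loop
vertex 4.003 -2.759 3.413
vertex 4.552 -2.395 3.1
vertex 3.79 -2.053 3.01
endloop
endfacet
facet normal -0.920 0.357 -0.164
outer loop
vertex -3.805 -2.12 -3.612
vertex -3.332 -0.359 -2.436
vertex -3.184 -1.24 -5.178
endloop
endfacet
facet normal -0.218 -0.811 -0.542
outer loop
vertex -1.428 -1.921 -4.864
vertex -3.805 -2.12 -3.612
vertex -3.184 -1.24 -5.178
endloop
endfacet
facet normal -0.920 0.357 -0.164
outer loop
vertex -3.184 -1.24 -5.178
vertex -3.332 -0.359 -2.436
vertex -2.711 0.521 -4.001
endloop
endfacet
facet normal 0.327 0.463 -0.824
outer loop
vertex -2.711 0.521 -4.001
vertex -1.428 -1.921 -4.864
vertex -3.184 -1.24 -5.178
endloop
endfacet
facet normal -0.327 -0.463 0.824
outer loop
vertex -3.805 -2.12 -3.612
vertex -1.576 -1.04 -2.122
vertex -3.332 -0.359 -2.436
endloop
endfacet
facet normal -0.218 -0.811 -0.543
outer loop
vertex -2.049 -2.801 -3.299
vertex -3.805 -2.12 -3.612
vertex -1.428 -1.921 -4.864
endloop
endfacet
facet normal -0.326 -0.463 0.824
outer loop
vertex -2.049 -2.801 -3.299
vertex -1.576 -1.04 -2.122
vertex -3.805 -2.12 -3.612
endloop
endfacet
facet normal 0.218 0.811 0.543
outer loop
vertex -3.332 -0.359 -2.436
vertex -1.576 -1.04 -2.122
vertex -2.711 0.521 -4.001
endloop
endfacet
facet normal 0.326 0.463 -0.824
outer loop
vertex -0.955 -0.16 -3.688
vertex -1.428 -1.921 -4.864
vertex -2.711 0.521 -4.001
endloop
endfacet
facet normal 0.218 0.811 0.542
outer loop
vertex -2.711 0.521 -4.001
vertex -1.576 -1.04 -2.122
vertex -0.955 -0.16 -3.688
endloop
endfacet
facet normal 0.920 -0.357 0.164
outer loop
vertex -0.955 -0.16 -3.688
vertex -2.049 -2.801 -3.299
vertex -1.428 -1.921 -4.864
endloop
endfacet
facet normal 0.920 -0.357 0.164
outer loop
vertex -1.576 -1.04 -2.122
vertex -2.049 -2.801 -3.299
vertex -0.955 -0.16 -3.688
endloop
endfacet

endsolid
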